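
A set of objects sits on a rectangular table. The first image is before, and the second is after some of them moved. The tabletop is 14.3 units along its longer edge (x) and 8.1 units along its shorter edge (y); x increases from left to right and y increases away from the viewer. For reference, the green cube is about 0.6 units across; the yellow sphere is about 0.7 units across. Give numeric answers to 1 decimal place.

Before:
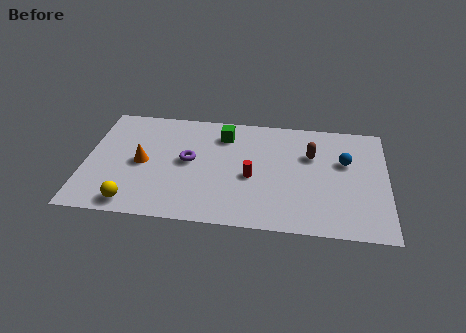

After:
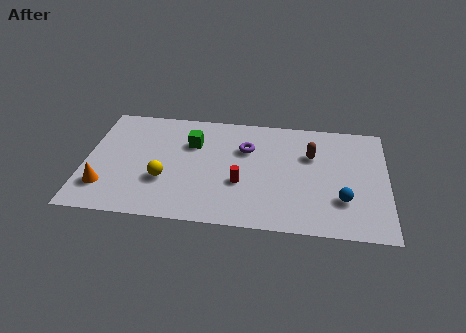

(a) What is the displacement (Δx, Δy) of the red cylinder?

(-0.5, -0.5)

The red cylinder started near (7.9, 3.5) and ended near (7.4, 3.0).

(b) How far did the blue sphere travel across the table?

2.7

The blue sphere was near (12.3, 5.1) before and (12.2, 2.4) after, so it travelled √(0.1² + 2.7²) ≈ 2.7 units.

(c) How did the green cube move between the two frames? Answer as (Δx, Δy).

(-1.5, -0.8)

The green cube started near (6.5, 6.4) and ended near (5.0, 5.6).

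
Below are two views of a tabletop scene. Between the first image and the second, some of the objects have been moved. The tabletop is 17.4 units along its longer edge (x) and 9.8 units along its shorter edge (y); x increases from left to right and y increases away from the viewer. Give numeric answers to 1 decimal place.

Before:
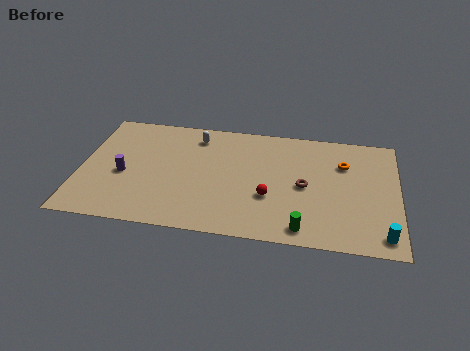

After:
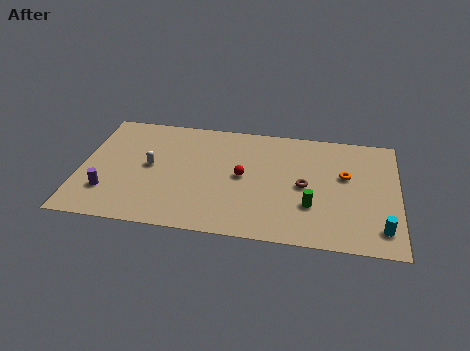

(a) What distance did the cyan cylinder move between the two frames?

0.5

From (16.6, 1.3) to (16.5, 1.8), the cyan cylinder covered √(0.1² + 0.5²) ≈ 0.5 units.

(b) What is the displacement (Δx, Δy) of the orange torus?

(0.1, -1.0)

From the two frames, the orange torus sits at roughly (14.4, 6.9) before and (14.5, 5.9) after.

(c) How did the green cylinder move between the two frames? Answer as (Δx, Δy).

(0.4, 1.9)

From the two frames, the green cylinder sits at roughly (12.3, 1.2) before and (12.7, 3.1) after.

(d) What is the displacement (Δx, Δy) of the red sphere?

(-1.5, 1.5)

The red sphere started near (10.4, 3.5) and ended near (8.9, 5.0).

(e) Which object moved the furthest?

the white capsule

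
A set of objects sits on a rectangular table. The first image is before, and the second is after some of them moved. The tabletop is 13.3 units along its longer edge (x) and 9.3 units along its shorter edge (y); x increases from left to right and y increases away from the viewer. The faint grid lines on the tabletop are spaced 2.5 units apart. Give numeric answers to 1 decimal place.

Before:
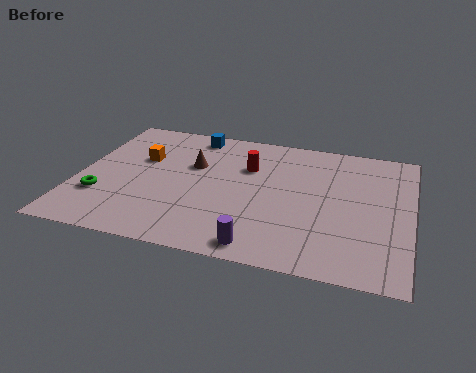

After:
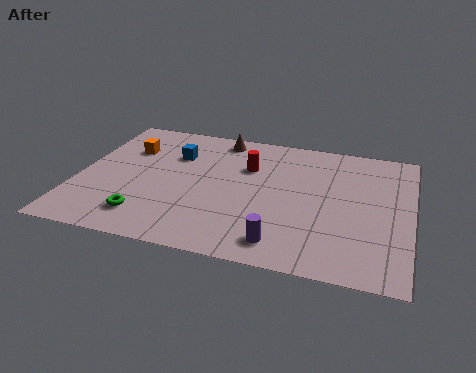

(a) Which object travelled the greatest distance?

the brown cone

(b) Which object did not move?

the red cylinder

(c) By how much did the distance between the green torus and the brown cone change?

+2.2

Before: roughly 4.6 units apart; after: 6.8. That's 2.2 units further apart.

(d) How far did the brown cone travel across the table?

2.5

From (4.5, 5.9) to (5.4, 8.2), the brown cone covered √(0.9² + 2.3²) ≈ 2.5 units.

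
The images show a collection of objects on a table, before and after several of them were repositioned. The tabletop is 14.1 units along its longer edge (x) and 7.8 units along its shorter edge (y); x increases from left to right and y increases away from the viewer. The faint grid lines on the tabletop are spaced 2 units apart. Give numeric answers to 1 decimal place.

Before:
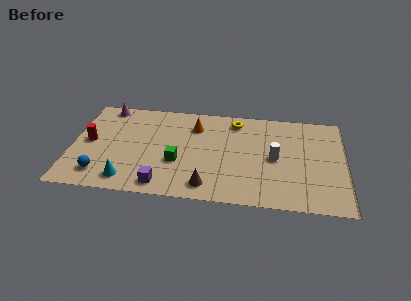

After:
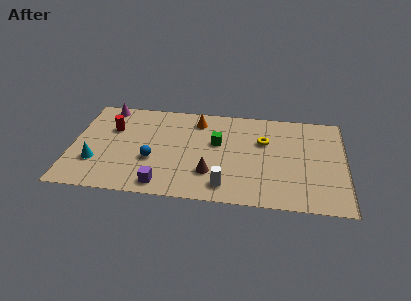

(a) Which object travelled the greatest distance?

the white cylinder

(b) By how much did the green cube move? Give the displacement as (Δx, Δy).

(2.0, 1.8)

The green cube started near (5.5, 2.9) and ended near (7.5, 4.7).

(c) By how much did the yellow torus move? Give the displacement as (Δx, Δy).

(1.5, -1.5)

The yellow torus was at about (8.4, 6.6) and moved to about (9.9, 5.1).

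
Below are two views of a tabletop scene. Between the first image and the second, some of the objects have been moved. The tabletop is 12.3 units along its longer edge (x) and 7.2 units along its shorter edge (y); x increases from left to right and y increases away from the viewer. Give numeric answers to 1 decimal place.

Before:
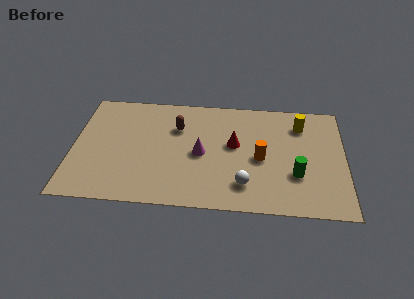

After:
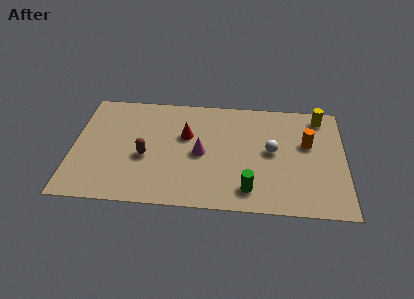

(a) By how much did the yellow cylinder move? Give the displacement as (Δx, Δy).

(0.9, 0.6)

From the two frames, the yellow cylinder sits at roughly (10.3, 5.6) before and (11.2, 6.2) after.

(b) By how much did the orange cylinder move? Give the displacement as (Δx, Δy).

(2.1, 1.1)

The orange cylinder started near (8.5, 3.3) and ended near (10.6, 4.4).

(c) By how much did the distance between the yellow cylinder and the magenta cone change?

+1.1

They were about 5.0 units apart before and 6.1 after — 1.1 units further apart.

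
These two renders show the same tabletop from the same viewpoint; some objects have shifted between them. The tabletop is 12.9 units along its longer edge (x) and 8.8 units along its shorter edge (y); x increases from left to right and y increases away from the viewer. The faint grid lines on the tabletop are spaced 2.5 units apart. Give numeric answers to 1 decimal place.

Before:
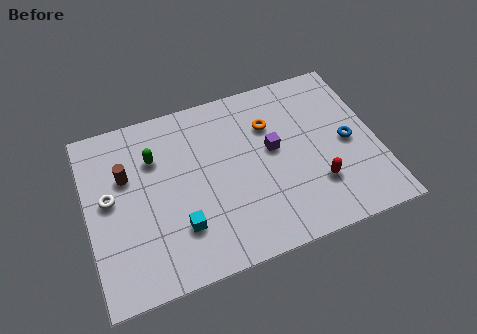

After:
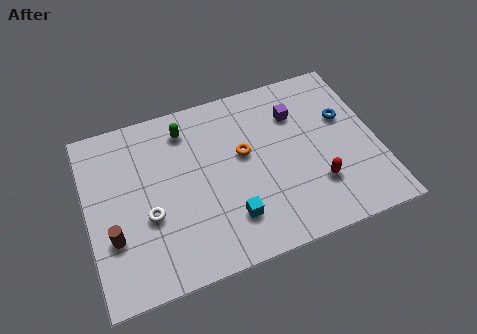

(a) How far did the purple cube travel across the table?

1.9

From (8.3, 4.9) to (9.5, 6.4), the purple cube covered √(1.2² + 1.5²) ≈ 1.9 units.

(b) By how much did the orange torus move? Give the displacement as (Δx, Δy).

(-1.3, -1.1)

The orange torus started near (8.3, 6.2) and ended near (7.0, 5.1).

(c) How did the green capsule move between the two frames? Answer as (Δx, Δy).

(1.5, 1.0)

From the two frames, the green capsule sits at roughly (3.1, 6.2) before and (4.6, 7.2) after.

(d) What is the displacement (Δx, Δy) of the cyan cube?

(2.2, -0.3)

The cyan cube was at about (3.9, 2.4) and moved to about (6.1, 2.1).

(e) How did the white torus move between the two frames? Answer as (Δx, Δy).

(1.6, -1.4)

From the two frames, the white torus sits at roughly (1.0, 4.8) before and (2.6, 3.4) after.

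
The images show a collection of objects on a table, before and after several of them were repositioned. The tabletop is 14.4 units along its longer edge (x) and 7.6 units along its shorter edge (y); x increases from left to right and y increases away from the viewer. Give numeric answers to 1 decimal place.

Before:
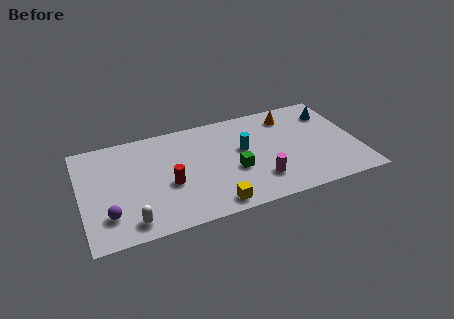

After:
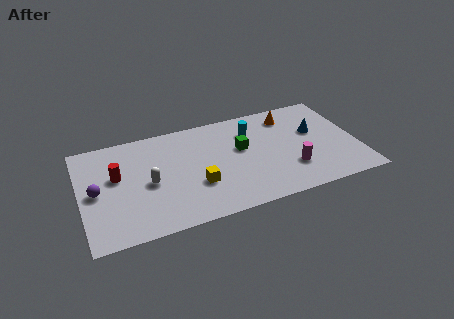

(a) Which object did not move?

the orange cone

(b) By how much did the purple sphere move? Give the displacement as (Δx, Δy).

(-0.5, 1.8)

From the two frames, the purple sphere sits at roughly (1.3, 1.9) before and (0.8, 3.7) after.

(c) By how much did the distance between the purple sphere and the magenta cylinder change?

+2.3

Before: roughly 7.8 units apart; after: 10.1. That's 2.3 units further apart.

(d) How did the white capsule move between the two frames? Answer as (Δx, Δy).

(1.1, 2.4)

The white capsule was at about (2.4, 1.1) and moved to about (3.5, 3.5).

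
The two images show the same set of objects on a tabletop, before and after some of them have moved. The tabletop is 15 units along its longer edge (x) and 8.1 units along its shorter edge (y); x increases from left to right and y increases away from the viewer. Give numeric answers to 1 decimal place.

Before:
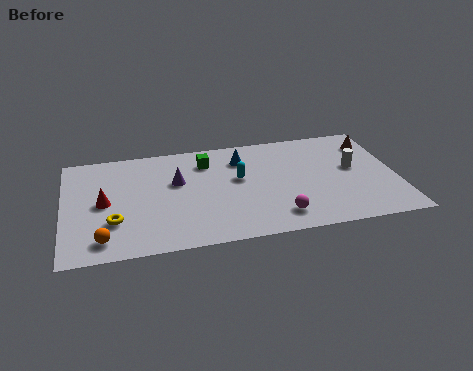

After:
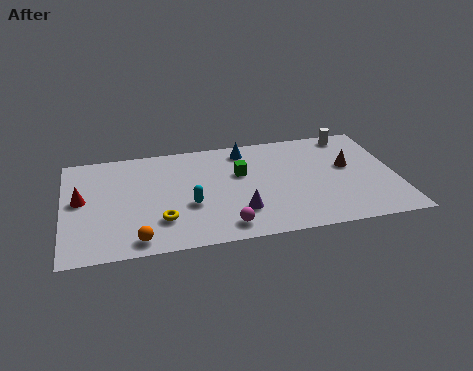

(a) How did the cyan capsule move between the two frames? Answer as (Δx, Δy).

(-2.3, -1.6)

From the two frames, the cyan capsule sits at roughly (7.9, 4.7) before and (5.6, 3.1) after.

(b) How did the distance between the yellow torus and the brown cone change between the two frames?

-3.5

The distance was about 12.5 in the first image and 9.0 in the second, so they moved 3.5 units closer together.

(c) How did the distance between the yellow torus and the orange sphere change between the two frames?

+0.3

Before: roughly 1.3 units apart; after: 1.6. That's 0.3 units further apart.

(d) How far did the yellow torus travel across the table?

2.1

From (2.2, 2.5) to (4.3, 2.2), the yellow torus covered √(2.1² + 0.3²) ≈ 2.1 units.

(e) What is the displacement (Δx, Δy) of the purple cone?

(2.7, -2.8)

The purple cone was at about (5.1, 5.0) and moved to about (7.8, 2.2).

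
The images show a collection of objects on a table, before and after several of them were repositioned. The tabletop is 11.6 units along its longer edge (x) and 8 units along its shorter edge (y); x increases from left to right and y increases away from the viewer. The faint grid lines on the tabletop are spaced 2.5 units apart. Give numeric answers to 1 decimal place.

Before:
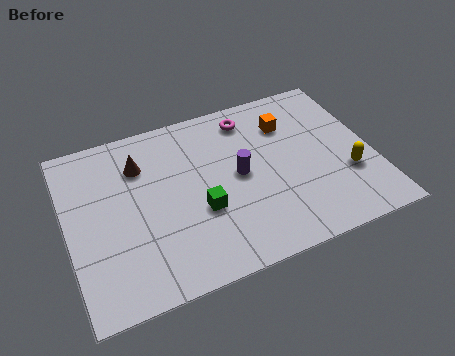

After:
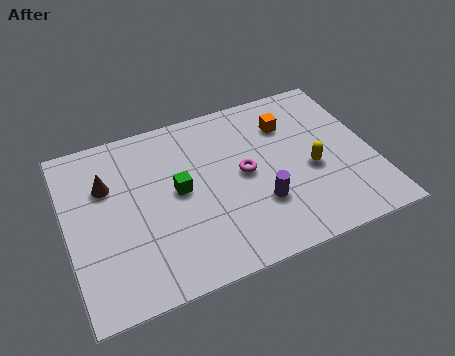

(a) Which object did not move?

the orange cube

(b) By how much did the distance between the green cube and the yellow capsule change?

-0.5

Before: roughly 5.6 units apart; after: 5.1. That's 0.5 units closer together.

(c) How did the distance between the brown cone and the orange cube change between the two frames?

+1.3

They were about 5.7 units apart before and 7.0 after — 1.3 units further apart.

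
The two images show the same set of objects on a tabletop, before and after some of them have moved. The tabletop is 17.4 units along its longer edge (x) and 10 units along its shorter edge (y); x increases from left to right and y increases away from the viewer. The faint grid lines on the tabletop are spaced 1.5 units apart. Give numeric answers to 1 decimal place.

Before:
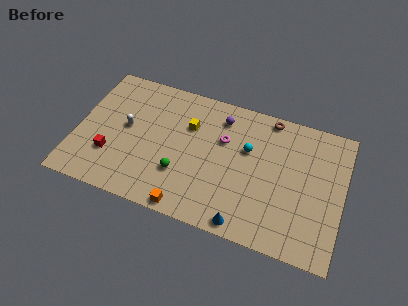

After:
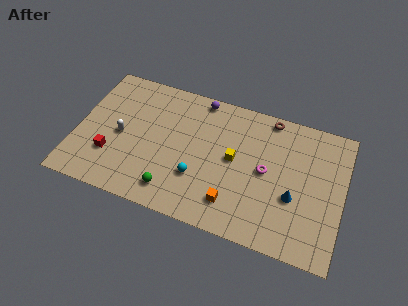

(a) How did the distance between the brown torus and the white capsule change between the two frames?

+0.6

The distance was about 9.8 in the first image and 10.4 in the second, so they moved 0.6 units further apart.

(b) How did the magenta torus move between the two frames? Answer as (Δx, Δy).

(2.9, -1.4)

From the two frames, the magenta torus sits at roughly (9.5, 6.5) before and (12.4, 5.1) after.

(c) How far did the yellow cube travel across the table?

3.4

From (7.2, 6.8) to (10.3, 5.3), the yellow cube covered √(3.1² + 1.5²) ≈ 3.4 units.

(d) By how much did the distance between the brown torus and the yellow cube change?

-1.3

They were about 5.6 units apart before and 4.3 after — 1.3 units closer together.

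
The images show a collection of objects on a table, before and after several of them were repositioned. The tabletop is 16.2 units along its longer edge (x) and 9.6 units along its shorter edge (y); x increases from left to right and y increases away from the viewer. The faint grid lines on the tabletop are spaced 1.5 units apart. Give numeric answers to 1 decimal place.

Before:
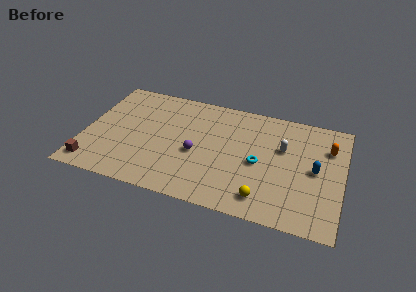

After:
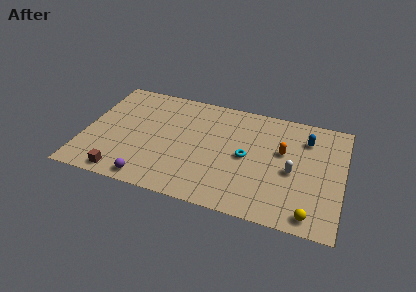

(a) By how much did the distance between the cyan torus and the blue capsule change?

+0.9

Before: roughly 3.5 units apart; after: 4.4. That's 0.9 units further apart.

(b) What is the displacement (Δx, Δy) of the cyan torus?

(-0.8, 0.3)

The cyan torus was at about (11.0, 4.4) and moved to about (10.2, 4.7).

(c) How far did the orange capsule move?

3.0

The orange capsule was near (15.2, 6.9) before and (12.4, 5.8) after, so it travelled √(2.8² + 1.1²) ≈ 3.0 units.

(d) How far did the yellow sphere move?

2.9

The yellow sphere was near (11.5, 1.6) before and (14.4, 1.1) after, so it travelled √(2.9² + 0.5²) ≈ 2.9 units.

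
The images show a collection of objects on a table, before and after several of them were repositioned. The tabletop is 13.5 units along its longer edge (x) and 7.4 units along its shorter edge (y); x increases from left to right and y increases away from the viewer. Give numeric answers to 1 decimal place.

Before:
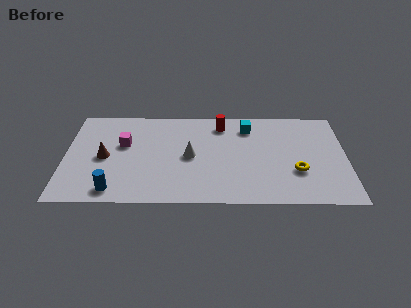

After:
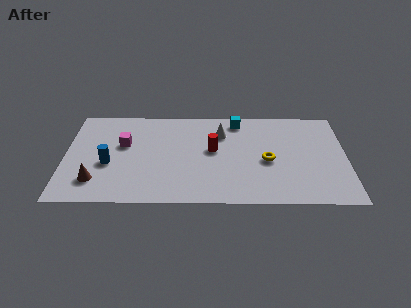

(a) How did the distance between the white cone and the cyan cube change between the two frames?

-2.3

Before: roughly 3.6 units apart; after: 1.3. That's 2.3 units closer together.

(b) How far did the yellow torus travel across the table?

1.6

The yellow torus was near (11.1, 2.5) before and (9.7, 3.3) after, so it travelled √(1.4² + 0.8²) ≈ 1.6 units.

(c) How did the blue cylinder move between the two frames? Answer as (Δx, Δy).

(-0.3, 2.0)

The blue cylinder started near (2.4, 1.0) and ended near (2.1, 3.0).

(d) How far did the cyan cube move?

0.7

The cyan cube was near (8.8, 5.9) before and (8.3, 6.4) after, so it travelled √(0.5² + 0.5²) ≈ 0.7 units.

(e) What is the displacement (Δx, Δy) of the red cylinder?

(-0.4, -2.0)

The red cylinder started near (7.5, 6.1) and ended near (7.1, 4.1).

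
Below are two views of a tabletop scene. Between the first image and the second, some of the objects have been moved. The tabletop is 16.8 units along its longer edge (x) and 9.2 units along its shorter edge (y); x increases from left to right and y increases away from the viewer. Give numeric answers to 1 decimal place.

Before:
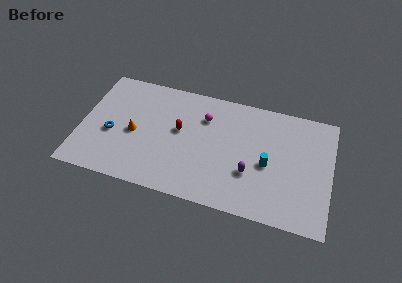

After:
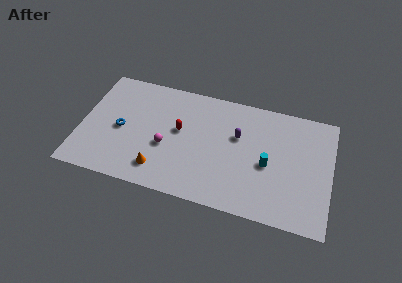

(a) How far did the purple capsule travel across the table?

2.9

The purple capsule was near (11.5, 3.1) before and (10.5, 5.8) after, so it travelled √(1.0² + 2.7²) ≈ 2.9 units.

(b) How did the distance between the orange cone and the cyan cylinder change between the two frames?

-1.5

They were about 9.0 units apart before and 7.5 after — 1.5 units closer together.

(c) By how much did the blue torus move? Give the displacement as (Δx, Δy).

(0.6, 0.5)

From the two frames, the blue torus sits at roughly (2.1, 3.8) before and (2.7, 4.3) after.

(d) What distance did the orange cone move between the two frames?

3.1

The orange cone moved from about (3.6, 4.2) to (5.5, 1.8), a distance of √(1.9² + 2.4²) ≈ 3.1.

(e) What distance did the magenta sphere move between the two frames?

3.8

From (8.2, 6.7) to (5.8, 3.7), the magenta sphere covered √(2.4² + 3.0²) ≈ 3.8 units.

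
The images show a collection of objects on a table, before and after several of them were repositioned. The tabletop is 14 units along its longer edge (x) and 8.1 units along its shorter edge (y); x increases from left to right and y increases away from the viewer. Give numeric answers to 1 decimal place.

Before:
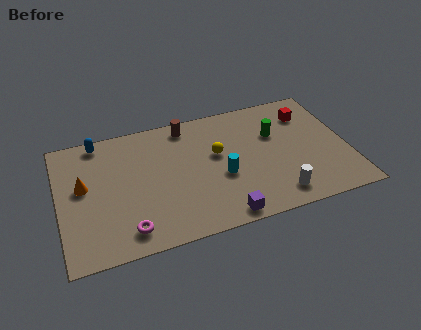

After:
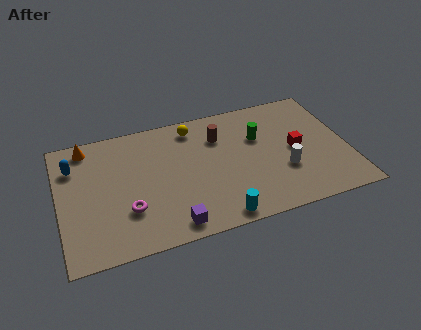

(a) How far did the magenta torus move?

1.2

The magenta torus was near (3.1, 1.3) before and (3.2, 2.5) after, so it travelled √(0.1² + 1.2²) ≈ 1.2 units.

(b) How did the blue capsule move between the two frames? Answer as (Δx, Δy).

(-1.3, -1.3)

The blue capsule started near (2.1, 7.3) and ended near (0.8, 6.0).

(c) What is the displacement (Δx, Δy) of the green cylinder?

(-0.8, 0.0)

The green cylinder was at about (10.6, 5.3) and moved to about (9.8, 5.3).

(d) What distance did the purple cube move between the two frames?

2.4

From (7.6, 0.8) to (5.2, 1.0), the purple cube covered √(2.4² + 0.2²) ≈ 2.4 units.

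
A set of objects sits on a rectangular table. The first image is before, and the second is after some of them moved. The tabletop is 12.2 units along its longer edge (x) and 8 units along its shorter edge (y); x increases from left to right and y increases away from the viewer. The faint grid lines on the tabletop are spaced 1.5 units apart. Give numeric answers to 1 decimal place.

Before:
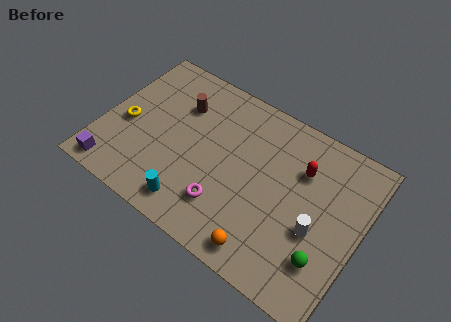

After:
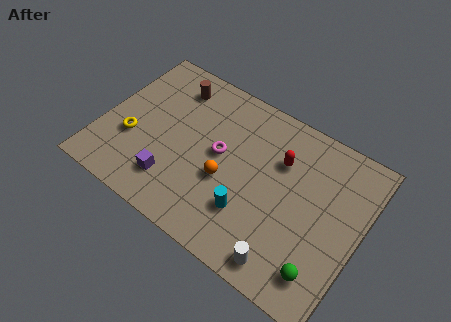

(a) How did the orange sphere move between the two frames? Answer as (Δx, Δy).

(-2.3, 2.2)

The orange sphere was at about (8.3, 1.0) and moved to about (6.0, 3.2).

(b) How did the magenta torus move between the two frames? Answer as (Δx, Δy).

(-0.7, 2.3)

From the two frames, the magenta torus sits at roughly (6.2, 2.0) before and (5.5, 4.3) after.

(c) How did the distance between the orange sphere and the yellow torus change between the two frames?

-3.1

Before: roughly 7.6 units apart; after: 4.5. That's 3.1 units closer together.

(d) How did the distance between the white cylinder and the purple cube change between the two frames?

-3.9

The distance was about 9.6 in the first image and 5.7 in the second, so they moved 3.9 units closer together.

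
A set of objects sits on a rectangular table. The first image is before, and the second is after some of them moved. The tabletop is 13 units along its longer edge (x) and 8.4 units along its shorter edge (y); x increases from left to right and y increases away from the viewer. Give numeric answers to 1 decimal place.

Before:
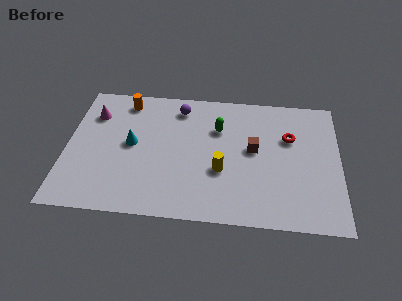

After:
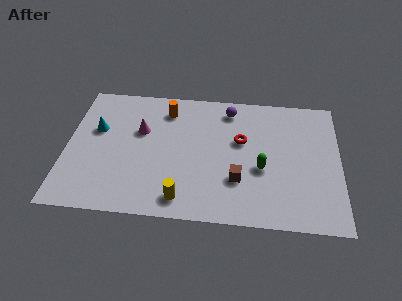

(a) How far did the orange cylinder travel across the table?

2.0

The orange cylinder was near (2.7, 7.2) before and (4.7, 6.8) after, so it travelled √(2.0² + 0.4²) ≈ 2.0 units.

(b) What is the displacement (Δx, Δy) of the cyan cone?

(-1.7, 0.8)

The cyan cone was at about (3.1, 4.4) and moved to about (1.4, 5.2).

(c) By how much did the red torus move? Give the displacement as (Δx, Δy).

(-2.3, -0.4)

From the two frames, the red torus sits at roughly (10.6, 5.5) before and (8.3, 5.1) after.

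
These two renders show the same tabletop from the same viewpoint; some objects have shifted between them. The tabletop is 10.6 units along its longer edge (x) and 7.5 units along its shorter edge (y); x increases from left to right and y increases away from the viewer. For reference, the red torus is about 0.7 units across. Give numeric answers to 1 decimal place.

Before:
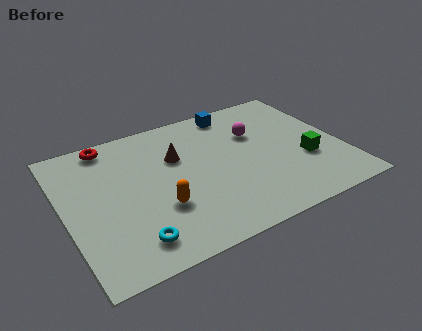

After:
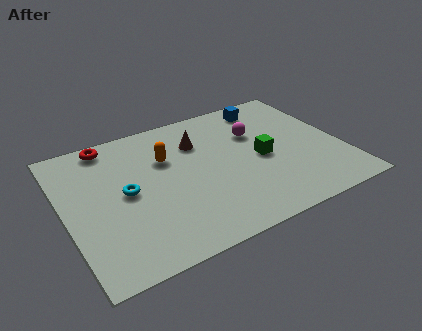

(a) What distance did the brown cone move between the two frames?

1.0

From (4.4, 4.9) to (5.3, 5.4), the brown cone covered √(0.9² + 0.5²) ≈ 1.0 units.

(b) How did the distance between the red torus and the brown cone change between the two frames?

+0.5

Before: roughly 3.0 units apart; after: 3.5. That's 0.5 units further apart.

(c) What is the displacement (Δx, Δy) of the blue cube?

(1.3, -0.2)

From the two frames, the blue cube sits at roughly (6.9, 6.6) before and (8.2, 6.4) after.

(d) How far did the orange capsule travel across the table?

2.6

From (3.4, 2.5) to (4.0, 5.0), the orange capsule covered √(0.6² + 2.5²) ≈ 2.6 units.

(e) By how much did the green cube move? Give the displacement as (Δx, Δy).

(-1.6, 0.8)

From the two frames, the green cube sits at roughly (9.1, 2.7) before and (7.5, 3.5) after.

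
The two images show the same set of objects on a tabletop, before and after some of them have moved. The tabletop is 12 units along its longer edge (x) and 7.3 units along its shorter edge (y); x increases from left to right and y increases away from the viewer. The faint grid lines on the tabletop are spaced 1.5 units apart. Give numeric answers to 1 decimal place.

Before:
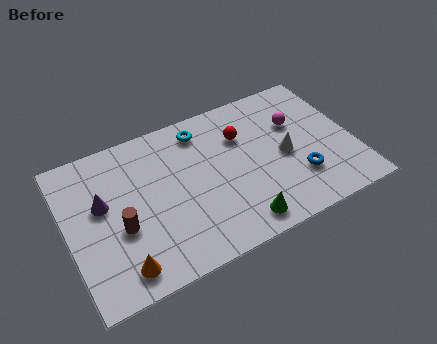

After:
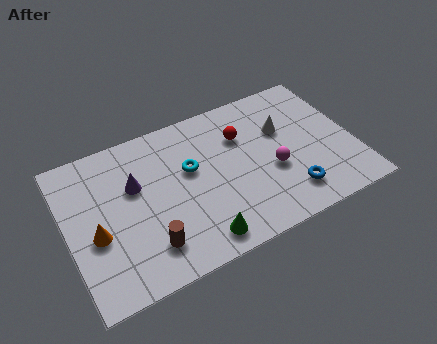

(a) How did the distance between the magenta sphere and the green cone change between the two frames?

-0.9

The distance was about 4.8 in the first image and 3.9 in the second, so they moved 0.9 units closer together.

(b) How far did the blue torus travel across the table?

0.8

From (9.5, 2.1) to (9.0, 1.5), the blue torus covered √(0.5² + 0.6²) ≈ 0.8 units.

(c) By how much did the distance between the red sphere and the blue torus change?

+0.3

They were about 3.6 units apart before and 3.9 after — 0.3 units further apart.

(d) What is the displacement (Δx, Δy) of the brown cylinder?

(1.0, -1.3)

The brown cylinder was at about (2.1, 2.9) and moved to about (3.1, 1.6).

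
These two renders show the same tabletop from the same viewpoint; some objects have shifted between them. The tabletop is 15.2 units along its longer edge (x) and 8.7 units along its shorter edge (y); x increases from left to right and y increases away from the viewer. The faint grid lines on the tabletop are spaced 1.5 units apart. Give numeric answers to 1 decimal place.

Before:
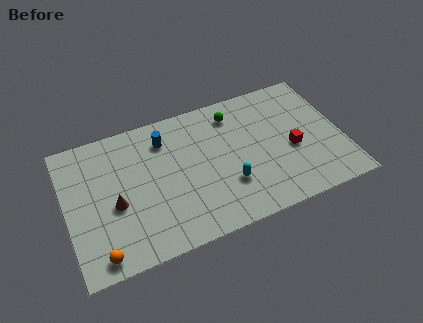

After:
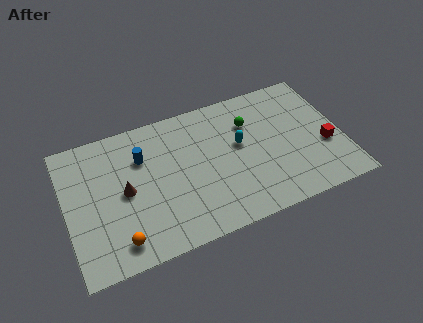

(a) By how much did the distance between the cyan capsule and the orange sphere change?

+0.5

Before: roughly 7.4 units apart; after: 7.9. That's 0.5 units further apart.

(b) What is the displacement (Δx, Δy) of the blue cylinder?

(-1.3, -0.7)

The blue cylinder was at about (5.6, 6.8) and moved to about (4.3, 6.1).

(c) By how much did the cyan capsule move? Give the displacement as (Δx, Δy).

(0.9, 2.3)

The cyan capsule was at about (8.7, 2.7) and moved to about (9.6, 5.0).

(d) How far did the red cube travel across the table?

1.8

The red cube was near (12.4, 3.7) before and (14.2, 3.3) after, so it travelled √(1.8² + 0.4²) ≈ 1.8 units.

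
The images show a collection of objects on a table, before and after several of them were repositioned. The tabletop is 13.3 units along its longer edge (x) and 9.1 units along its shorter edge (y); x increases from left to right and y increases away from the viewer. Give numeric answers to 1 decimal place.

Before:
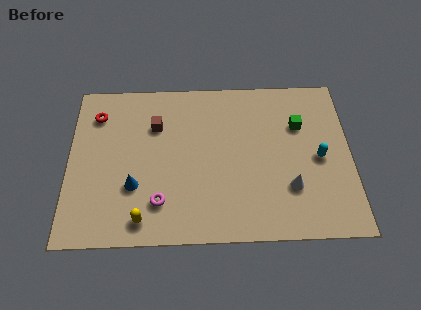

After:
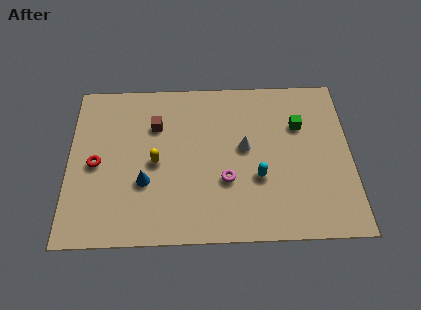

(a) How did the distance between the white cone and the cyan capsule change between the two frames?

-0.3

Before: roughly 2.1 units apart; after: 1.8. That's 0.3 units closer together.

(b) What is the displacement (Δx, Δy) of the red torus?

(0.0, -2.8)

The red torus was at about (1.3, 7.1) and moved to about (1.3, 4.3).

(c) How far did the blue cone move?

0.5

The blue cone was near (3.1, 3.0) before and (3.6, 3.2) after, so it travelled √(0.5² + 0.2²) ≈ 0.5 units.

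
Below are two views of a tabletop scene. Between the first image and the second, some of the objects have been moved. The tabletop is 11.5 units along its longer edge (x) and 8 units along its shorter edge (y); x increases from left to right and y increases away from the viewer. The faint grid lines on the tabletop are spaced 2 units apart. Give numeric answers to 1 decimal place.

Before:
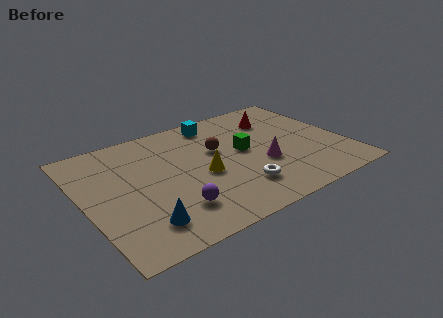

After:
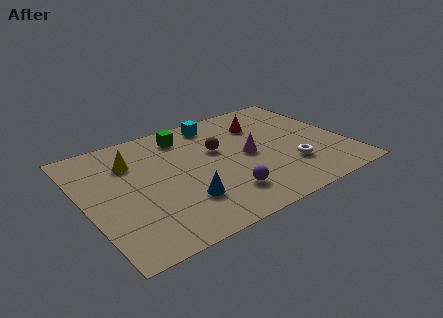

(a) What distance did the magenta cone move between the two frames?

1.0

From (7.7, 3.0) to (7.2, 3.9), the magenta cone covered √(0.5² + 0.9²) ≈ 1.0 units.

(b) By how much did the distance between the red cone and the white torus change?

-1.2

Before: roughly 4.8 units apart; after: 3.6. That's 1.2 units closer together.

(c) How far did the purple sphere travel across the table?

2.2

The purple sphere moved from about (3.5, 1.9) to (5.7, 1.8), a distance of √(2.2² + 0.1²) ≈ 2.2.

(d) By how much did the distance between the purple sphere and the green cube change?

+0.6

They were about 4.3 units apart before and 4.9 after — 0.6 units further apart.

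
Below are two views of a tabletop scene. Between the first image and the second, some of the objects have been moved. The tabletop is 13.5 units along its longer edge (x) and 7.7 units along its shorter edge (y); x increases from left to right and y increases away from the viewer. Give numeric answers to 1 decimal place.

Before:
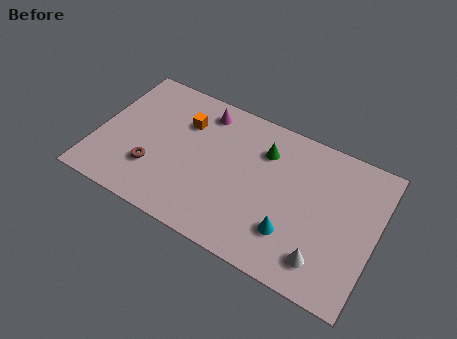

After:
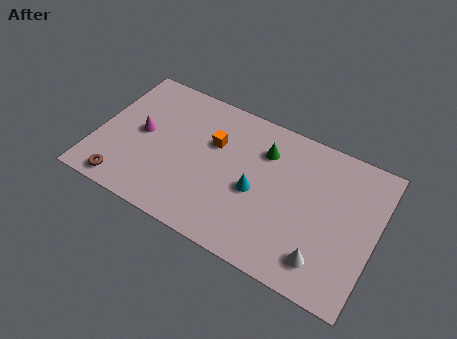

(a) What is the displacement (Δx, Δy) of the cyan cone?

(-1.9, 1.3)

The cyan cone started near (9.7, 2.1) and ended near (7.8, 3.4).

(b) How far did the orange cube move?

1.6

The orange cube moved from about (4.0, 5.5) to (5.5, 5.0), a distance of √(1.5² + 0.5²) ≈ 1.6.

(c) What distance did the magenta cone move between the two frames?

3.7

The magenta cone moved from about (4.8, 6.5) to (2.1, 4.0), a distance of √(2.7² + 2.5²) ≈ 3.7.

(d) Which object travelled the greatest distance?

the magenta cone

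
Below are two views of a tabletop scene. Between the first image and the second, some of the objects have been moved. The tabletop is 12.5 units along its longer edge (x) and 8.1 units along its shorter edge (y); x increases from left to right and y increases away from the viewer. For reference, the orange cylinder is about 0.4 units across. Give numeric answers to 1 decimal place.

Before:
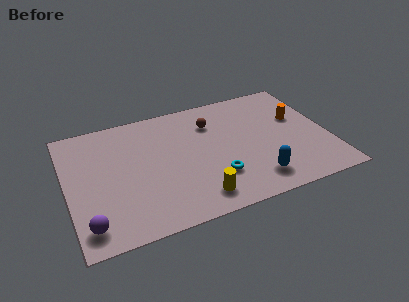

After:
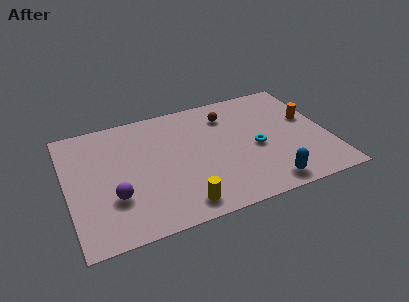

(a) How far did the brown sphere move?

0.9

From (7.1, 6.0) to (7.9, 6.3), the brown sphere covered √(0.8² + 0.3²) ≈ 0.9 units.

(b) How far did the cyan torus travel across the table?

2.5

The cyan torus moved from about (6.9, 2.3) to (9.0, 3.6), a distance of √(2.1² + 1.3²) ≈ 2.5.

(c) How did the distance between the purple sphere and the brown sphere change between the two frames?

-1.0

Before: roughly 7.9 units apart; after: 6.9. That's 1.0 units closer together.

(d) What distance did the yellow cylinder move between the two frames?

0.8

The yellow cylinder was near (5.9, 1.3) before and (5.1, 1.1) after, so it travelled √(0.8² + 0.2²) ≈ 0.8 units.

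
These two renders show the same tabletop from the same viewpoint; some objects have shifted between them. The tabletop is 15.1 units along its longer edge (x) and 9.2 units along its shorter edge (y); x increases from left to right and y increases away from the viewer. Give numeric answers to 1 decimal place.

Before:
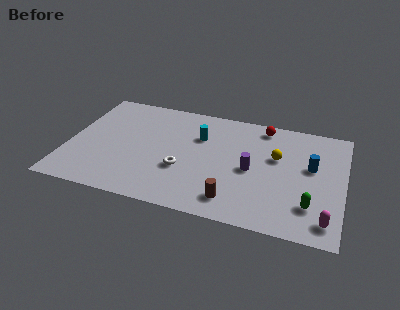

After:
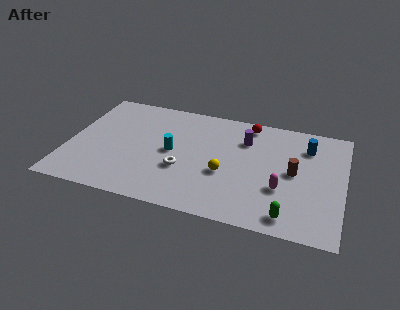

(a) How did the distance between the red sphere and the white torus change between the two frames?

-0.5

They were about 6.3 units apart before and 5.8 after — 0.5 units closer together.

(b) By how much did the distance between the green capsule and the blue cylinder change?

+2.7

They were about 3.1 units apart before and 5.8 after — 2.7 units further apart.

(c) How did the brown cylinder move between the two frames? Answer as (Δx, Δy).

(3.1, 3.1)

The brown cylinder started near (9.3, 1.6) and ended near (12.4, 4.7).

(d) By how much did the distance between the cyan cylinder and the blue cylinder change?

+1.4

They were about 6.3 units apart before and 7.7 after — 1.4 units further apart.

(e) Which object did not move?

the white torus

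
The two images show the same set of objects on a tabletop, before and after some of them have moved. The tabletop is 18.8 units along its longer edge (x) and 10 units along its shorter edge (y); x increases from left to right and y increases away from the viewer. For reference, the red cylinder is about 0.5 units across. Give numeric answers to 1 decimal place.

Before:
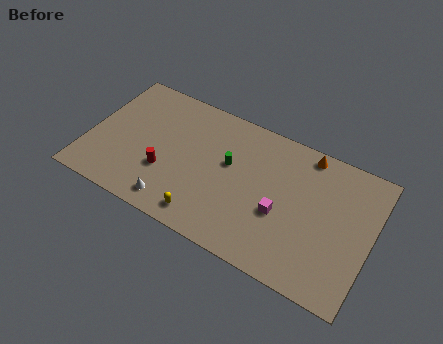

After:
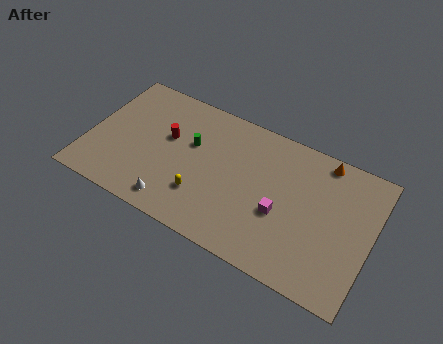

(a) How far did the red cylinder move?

2.6

The red cylinder moved from about (5.3, 3.4) to (5.1, 6.0), a distance of √(0.2² + 2.6²) ≈ 2.6.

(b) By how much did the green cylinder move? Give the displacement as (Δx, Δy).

(-2.6, 0.3)

From the two frames, the green cylinder sits at roughly (9.3, 5.9) before and (6.7, 6.2) after.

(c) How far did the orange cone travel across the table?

1.1

The orange cone was near (14.1, 9.0) before and (15.2, 9.0) after, so it travelled √(1.1² + 0.0²) ≈ 1.1 units.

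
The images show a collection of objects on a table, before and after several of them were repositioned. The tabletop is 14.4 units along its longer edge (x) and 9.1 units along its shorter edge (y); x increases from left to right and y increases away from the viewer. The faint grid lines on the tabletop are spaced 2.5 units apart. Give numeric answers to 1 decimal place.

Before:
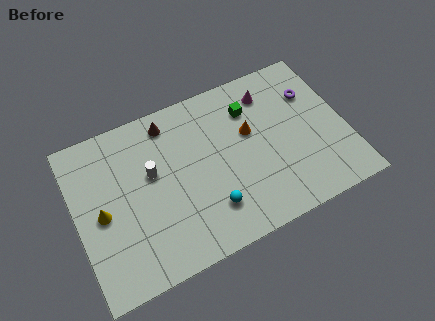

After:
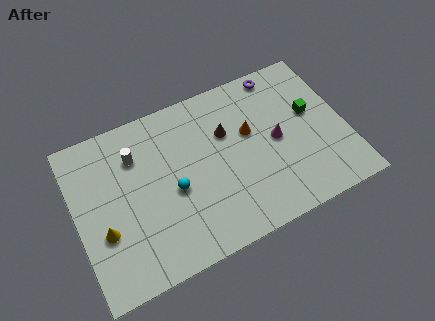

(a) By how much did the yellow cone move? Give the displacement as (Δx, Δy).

(0.0, -1.0)

The yellow cone was at about (1.3, 4.3) and moved to about (1.3, 3.3).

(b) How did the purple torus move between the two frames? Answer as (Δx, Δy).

(-1.5, 1.8)

The purple torus started near (12.9, 6.4) and ended near (11.4, 8.2).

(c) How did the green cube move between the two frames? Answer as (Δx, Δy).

(3.1, -1.5)

The green cube started near (9.6, 6.8) and ended near (12.7, 5.3).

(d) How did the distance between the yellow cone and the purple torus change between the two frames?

-0.6

They were about 11.8 units apart before and 11.2 after — 0.6 units closer together.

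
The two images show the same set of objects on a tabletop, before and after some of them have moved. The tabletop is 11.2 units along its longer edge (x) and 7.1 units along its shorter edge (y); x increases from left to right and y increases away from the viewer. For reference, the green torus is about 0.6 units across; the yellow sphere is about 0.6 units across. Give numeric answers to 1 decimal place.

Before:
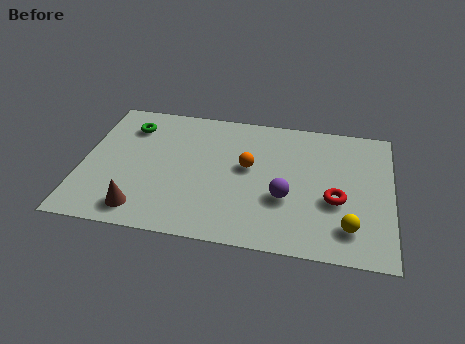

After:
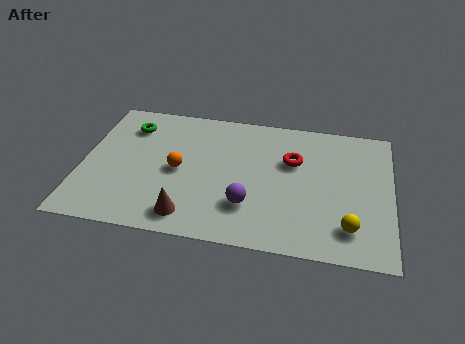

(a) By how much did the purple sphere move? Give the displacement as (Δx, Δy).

(-1.3, -0.6)

From the two frames, the purple sphere sits at roughly (7.4, 2.6) before and (6.1, 2.0) after.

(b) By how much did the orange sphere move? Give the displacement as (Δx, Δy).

(-2.5, -0.6)

From the two frames, the orange sphere sits at roughly (6.0, 4.0) before and (3.5, 3.4) after.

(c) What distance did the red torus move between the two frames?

2.4

The red torus was near (9.2, 2.8) before and (7.6, 4.6) after, so it travelled √(1.6² + 1.8²) ≈ 2.4 units.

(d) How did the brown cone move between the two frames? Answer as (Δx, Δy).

(1.7, 0.0)

From the two frames, the brown cone sits at roughly (2.3, 1.1) before and (4.0, 1.1) after.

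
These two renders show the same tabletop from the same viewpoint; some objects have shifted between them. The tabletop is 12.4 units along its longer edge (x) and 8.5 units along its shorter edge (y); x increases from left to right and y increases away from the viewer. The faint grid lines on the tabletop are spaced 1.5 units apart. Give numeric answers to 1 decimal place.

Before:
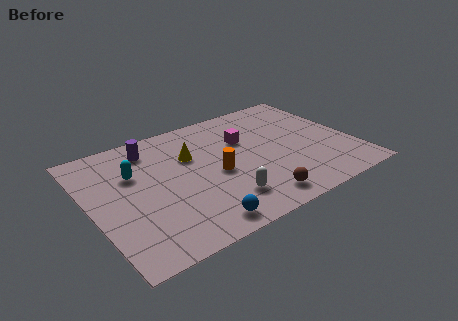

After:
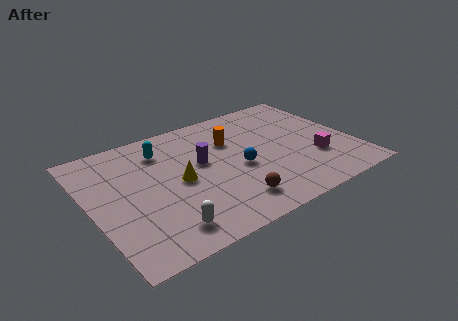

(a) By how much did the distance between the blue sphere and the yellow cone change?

-1.8

The distance was about 4.6 in the first image and 2.8 in the second, so they moved 1.8 units closer together.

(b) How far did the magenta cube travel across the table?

4.1

The magenta cube was near (7.5, 5.6) before and (10.4, 2.7) after, so it travelled √(2.9² + 2.9²) ≈ 4.1 units.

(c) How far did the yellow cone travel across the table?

1.7

From (4.9, 5.6) to (4.1, 4.1), the yellow cone covered √(0.8² + 1.5²) ≈ 1.7 units.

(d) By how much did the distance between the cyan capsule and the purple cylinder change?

+0.6

The distance was about 1.7 in the first image and 2.3 in the second, so they moved 0.6 units further apart.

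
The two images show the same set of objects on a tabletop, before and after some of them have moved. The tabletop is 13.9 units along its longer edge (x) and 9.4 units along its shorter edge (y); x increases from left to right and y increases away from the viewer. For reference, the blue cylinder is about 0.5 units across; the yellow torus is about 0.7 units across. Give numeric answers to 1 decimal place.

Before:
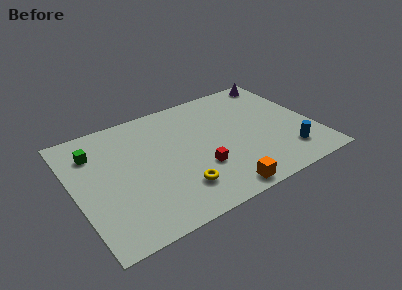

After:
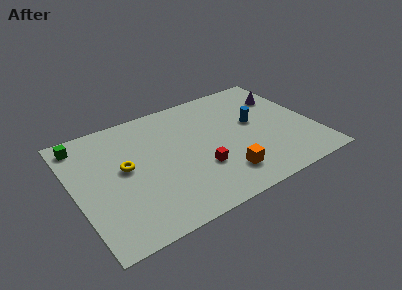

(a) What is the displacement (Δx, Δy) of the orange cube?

(0.4, 1.1)

The orange cube started near (7.8, 0.9) and ended near (8.2, 2.0).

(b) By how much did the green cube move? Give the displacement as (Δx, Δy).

(-0.6, 1.0)

The green cube started near (1.4, 7.1) and ended near (0.8, 8.1).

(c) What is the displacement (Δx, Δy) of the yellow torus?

(-2.7, 2.9)

The yellow torus started near (5.6, 2.2) and ended near (2.9, 5.1).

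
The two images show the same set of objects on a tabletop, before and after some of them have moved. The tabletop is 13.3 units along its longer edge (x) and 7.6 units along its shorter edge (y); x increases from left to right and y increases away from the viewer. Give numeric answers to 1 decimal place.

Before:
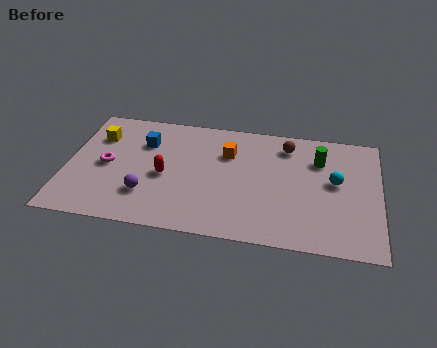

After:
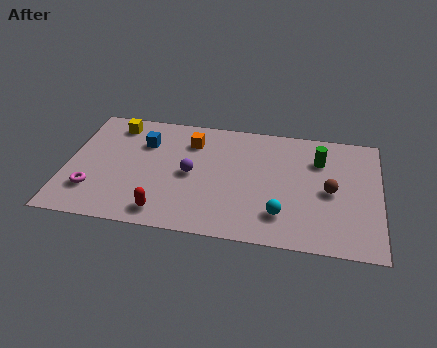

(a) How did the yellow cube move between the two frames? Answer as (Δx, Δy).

(0.7, 0.9)

The yellow cube started near (1.2, 5.5) and ended near (1.9, 6.4).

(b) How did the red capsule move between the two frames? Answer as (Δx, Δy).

(0.1, -2.3)

The red capsule started near (4.2, 3.4) and ended near (4.3, 1.1).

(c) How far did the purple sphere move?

2.4

The purple sphere moved from about (3.5, 2.1) to (5.3, 3.7), a distance of √(1.8² + 1.6²) ≈ 2.4.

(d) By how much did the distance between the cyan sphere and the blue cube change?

-1.3

They were about 8.3 units apart before and 7.0 after — 1.3 units closer together.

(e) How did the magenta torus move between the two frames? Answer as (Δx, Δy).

(-0.5, -1.7)

The magenta torus started near (1.7, 3.7) and ended near (1.2, 2.0).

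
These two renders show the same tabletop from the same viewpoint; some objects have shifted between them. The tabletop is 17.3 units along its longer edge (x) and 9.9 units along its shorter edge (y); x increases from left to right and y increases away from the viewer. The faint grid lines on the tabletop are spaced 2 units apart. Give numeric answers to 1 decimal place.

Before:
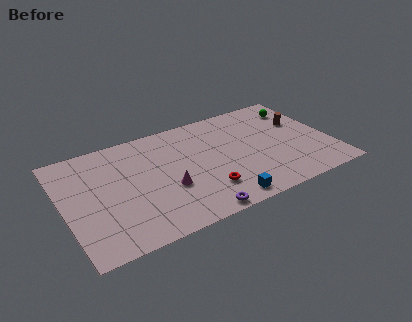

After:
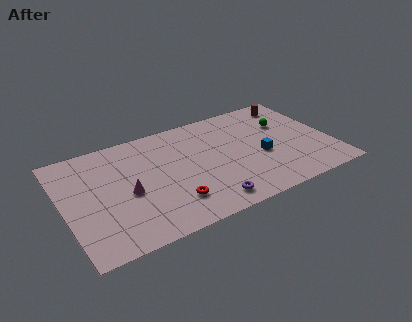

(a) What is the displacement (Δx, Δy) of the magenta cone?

(-2.5, 0.7)

The magenta cone started near (6.5, 3.7) and ended near (4.0, 4.4).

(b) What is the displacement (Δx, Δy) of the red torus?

(-2.2, -0.1)

The red torus was at about (8.8, 2.5) and moved to about (6.6, 2.4).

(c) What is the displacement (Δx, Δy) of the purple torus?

(0.9, 0.6)

From the two frames, the purple torus sits at roughly (7.9, 0.8) before and (8.8, 1.4) after.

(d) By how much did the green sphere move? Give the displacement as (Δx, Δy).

(-1.1, -1.2)

The green sphere was at about (15.8, 7.8) and moved to about (14.7, 6.6).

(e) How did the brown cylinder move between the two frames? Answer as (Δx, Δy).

(-0.2, 2.1)

The brown cylinder was at about (15.7, 6.3) and moved to about (15.5, 8.4).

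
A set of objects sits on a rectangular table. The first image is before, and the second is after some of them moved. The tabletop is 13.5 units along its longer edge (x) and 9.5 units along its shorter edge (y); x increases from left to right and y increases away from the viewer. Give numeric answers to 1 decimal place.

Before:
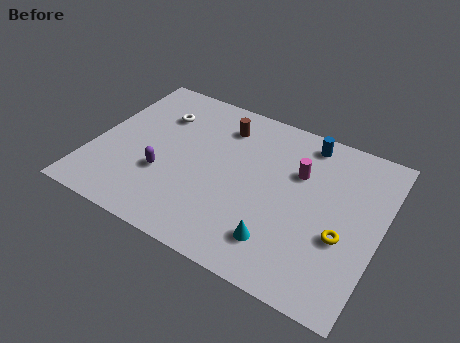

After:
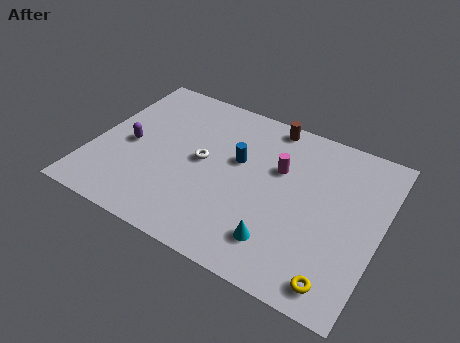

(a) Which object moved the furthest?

the blue cylinder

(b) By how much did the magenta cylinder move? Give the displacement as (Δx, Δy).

(-0.9, -0.2)

From the two frames, the magenta cylinder sits at roughly (9.5, 6.3) before and (8.6, 6.1) after.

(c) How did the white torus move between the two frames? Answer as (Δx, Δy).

(2.4, -2.0)

From the two frames, the white torus sits at roughly (2.7, 6.9) before and (5.1, 4.9) after.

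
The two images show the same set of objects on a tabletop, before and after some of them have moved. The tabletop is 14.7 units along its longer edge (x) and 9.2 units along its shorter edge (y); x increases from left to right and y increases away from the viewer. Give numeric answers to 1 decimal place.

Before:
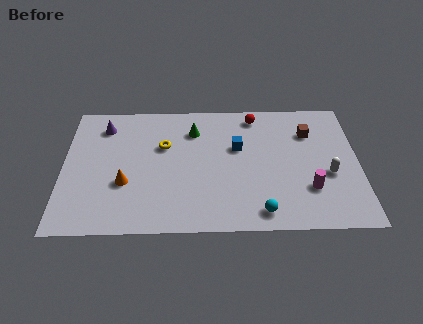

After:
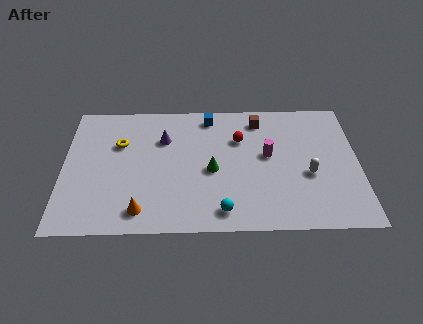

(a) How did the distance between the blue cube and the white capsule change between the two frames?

+1.6

They were about 4.9 units apart before and 6.5 after — 1.6 units further apart.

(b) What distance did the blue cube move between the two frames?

2.7

From (8.7, 5.7) to (7.3, 8.0), the blue cube covered √(1.4² + 2.3²) ≈ 2.7 units.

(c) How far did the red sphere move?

1.9

From (9.6, 8.0) to (8.8, 6.3), the red sphere covered √(0.8² + 1.7²) ≈ 1.9 units.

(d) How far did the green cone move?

3.0

The green cone moved from about (6.5, 7.0) to (7.4, 4.1), a distance of √(0.9² + 2.9²) ≈ 3.0.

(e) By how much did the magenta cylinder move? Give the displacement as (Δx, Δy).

(-2.0, 2.4)

From the two frames, the magenta cylinder sits at roughly (12.2, 2.7) before and (10.2, 5.1) after.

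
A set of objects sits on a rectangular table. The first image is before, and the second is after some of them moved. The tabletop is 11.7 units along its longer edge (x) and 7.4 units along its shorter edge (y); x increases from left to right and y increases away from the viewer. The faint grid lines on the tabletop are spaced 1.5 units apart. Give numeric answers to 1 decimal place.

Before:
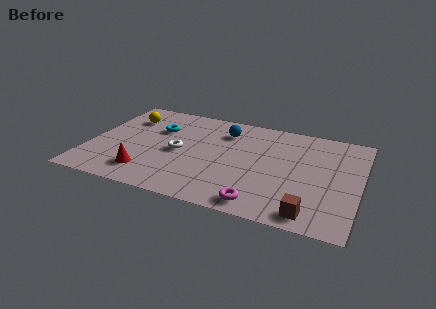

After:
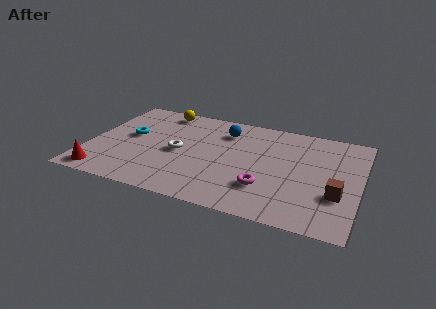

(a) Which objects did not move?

the blue sphere and the white torus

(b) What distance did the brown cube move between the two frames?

1.9

From (9.8, 0.9) to (10.8, 2.5), the brown cube covered √(1.0² + 1.6²) ≈ 1.9 units.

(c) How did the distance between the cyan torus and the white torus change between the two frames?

+0.4

Before: roughly 1.9 units apart; after: 2.3. That's 0.4 units further apart.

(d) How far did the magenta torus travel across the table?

1.2

The magenta torus moved from about (7.7, 0.9) to (7.8, 2.1), a distance of √(0.1² + 1.2²) ≈ 1.2.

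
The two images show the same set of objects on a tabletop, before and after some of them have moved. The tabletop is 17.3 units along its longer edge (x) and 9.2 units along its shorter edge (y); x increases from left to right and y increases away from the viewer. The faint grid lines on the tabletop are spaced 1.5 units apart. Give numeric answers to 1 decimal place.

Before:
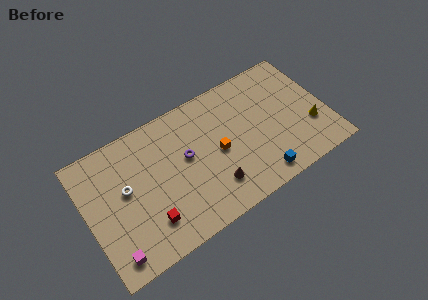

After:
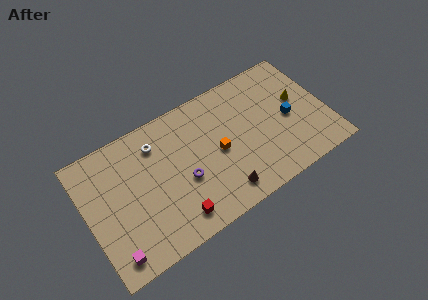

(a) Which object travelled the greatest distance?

the blue cube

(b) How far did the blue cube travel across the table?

4.1

The blue cube was near (11.9, 1.2) before and (14.6, 4.3) after, so it travelled √(2.7² + 3.1²) ≈ 4.1 units.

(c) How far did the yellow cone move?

2.4

The yellow cone moved from about (16.0, 3.0) to (15.5, 5.3), a distance of √(0.5² + 2.3²) ≈ 2.4.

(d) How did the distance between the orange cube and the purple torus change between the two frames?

+0.4

The distance was about 2.3 in the first image and 2.7 in the second, so they moved 0.4 units further apart.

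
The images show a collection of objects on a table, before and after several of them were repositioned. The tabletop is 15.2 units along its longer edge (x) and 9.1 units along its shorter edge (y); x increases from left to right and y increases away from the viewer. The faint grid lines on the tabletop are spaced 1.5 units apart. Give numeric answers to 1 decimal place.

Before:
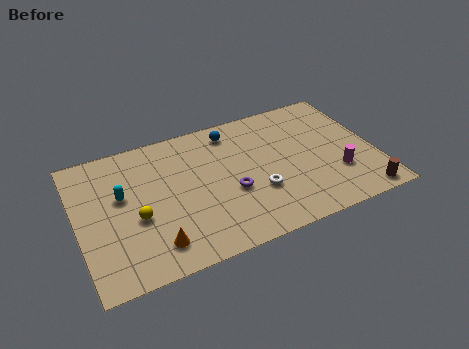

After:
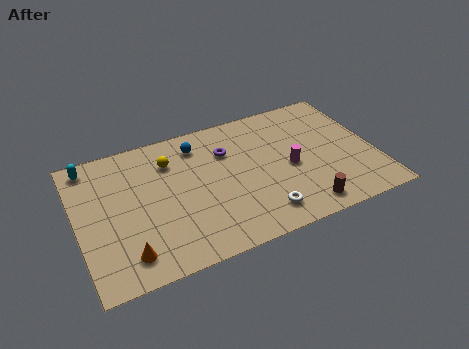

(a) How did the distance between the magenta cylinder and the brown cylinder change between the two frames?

+0.8

They were about 2.1 units apart before and 2.9 after — 0.8 units further apart.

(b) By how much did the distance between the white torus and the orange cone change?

+1.2

Before: roughly 5.6 units apart; after: 6.8. That's 1.2 units further apart.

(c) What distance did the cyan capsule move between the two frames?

3.0

From (2.3, 5.4) to (0.9, 8.0), the cyan capsule covered √(1.4² + 2.6²) ≈ 3.0 units.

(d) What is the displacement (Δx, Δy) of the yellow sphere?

(2.0, 3.1)

From the two frames, the yellow sphere sits at roughly (2.9, 3.7) before and (4.9, 6.8) after.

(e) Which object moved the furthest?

the yellow sphere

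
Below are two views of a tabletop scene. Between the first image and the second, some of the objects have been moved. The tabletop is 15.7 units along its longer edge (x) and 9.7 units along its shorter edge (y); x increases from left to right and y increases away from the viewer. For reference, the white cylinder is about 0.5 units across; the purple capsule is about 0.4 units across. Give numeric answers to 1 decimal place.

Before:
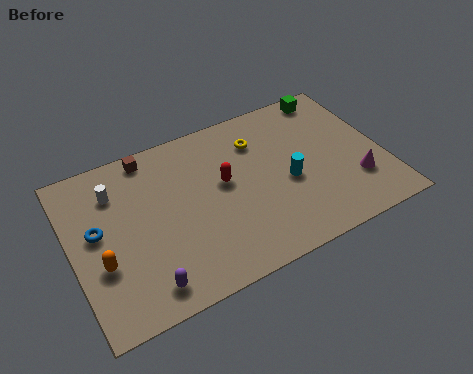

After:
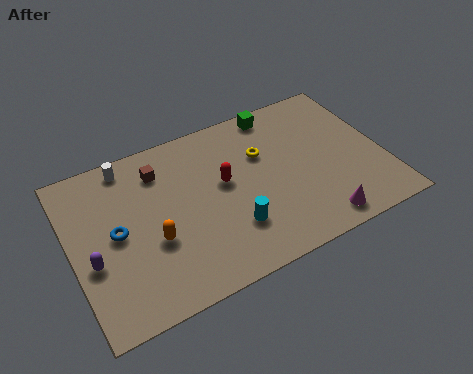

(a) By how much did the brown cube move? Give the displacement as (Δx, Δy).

(0.4, -1.1)

The brown cube started near (4.3, 8.7) and ended near (4.7, 7.6).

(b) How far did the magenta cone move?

2.7

The magenta cone was near (14.1, 2.8) before and (11.9, 1.2) after, so it travelled √(2.2² + 1.6²) ≈ 2.7 units.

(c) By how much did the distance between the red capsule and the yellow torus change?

-0.4

The distance was about 2.7 in the first image and 2.3 in the second, so they moved 0.4 units closer together.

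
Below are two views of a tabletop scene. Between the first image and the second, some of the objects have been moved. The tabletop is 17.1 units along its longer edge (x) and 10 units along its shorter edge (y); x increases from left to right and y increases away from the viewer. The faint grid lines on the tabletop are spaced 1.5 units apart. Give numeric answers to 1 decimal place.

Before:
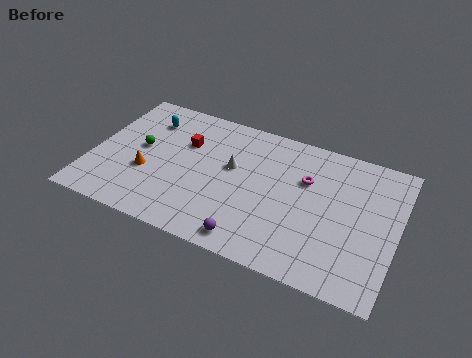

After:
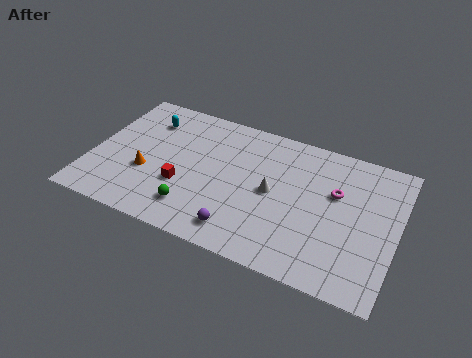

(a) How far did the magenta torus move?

1.7

The magenta torus moved from about (11.9, 6.6) to (13.6, 6.3), a distance of √(1.7² + 0.3²) ≈ 1.7.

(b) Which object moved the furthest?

the green sphere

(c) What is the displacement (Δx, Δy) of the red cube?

(0.3, -3.2)

The red cube was at about (5.0, 6.7) and moved to about (5.3, 3.5).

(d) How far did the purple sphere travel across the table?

0.7

From (9.4, 1.2) to (8.8, 1.6), the purple sphere covered √(0.6² + 0.4²) ≈ 0.7 units.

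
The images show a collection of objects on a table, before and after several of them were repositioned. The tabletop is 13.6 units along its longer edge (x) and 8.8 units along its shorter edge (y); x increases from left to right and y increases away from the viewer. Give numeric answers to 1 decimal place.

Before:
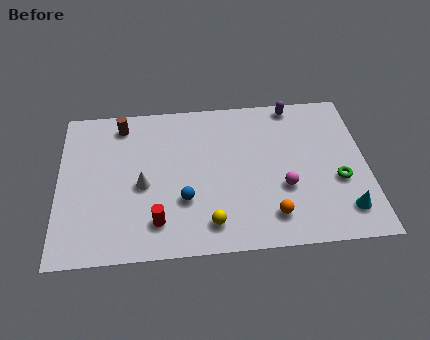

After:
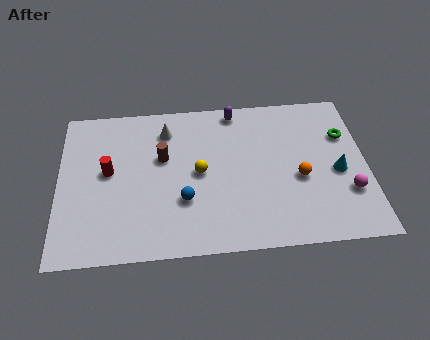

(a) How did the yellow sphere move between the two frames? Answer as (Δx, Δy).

(-0.4, 2.9)

From the two frames, the yellow sphere sits at roughly (6.6, 1.5) before and (6.2, 4.4) after.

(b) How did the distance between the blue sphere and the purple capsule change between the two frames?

-1.6

The distance was about 7.1 in the first image and 5.5 in the second, so they moved 1.6 units closer together.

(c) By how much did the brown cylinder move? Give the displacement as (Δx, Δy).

(1.8, -2.1)

From the two frames, the brown cylinder sits at roughly (2.8, 7.5) before and (4.6, 5.4) after.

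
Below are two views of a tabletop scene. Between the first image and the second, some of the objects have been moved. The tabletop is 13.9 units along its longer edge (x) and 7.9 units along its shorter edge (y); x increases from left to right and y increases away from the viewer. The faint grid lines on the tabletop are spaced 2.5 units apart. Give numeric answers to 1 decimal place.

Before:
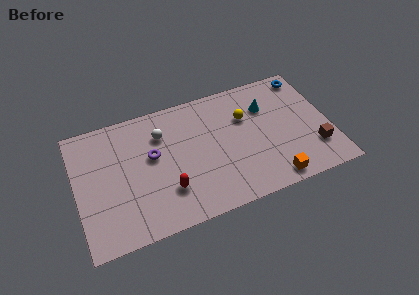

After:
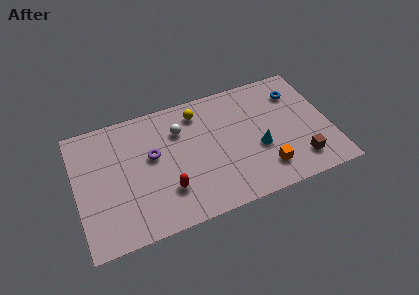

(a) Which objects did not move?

the red capsule and the purple torus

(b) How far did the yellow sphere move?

2.8

The yellow sphere was near (9.4, 5.3) before and (6.9, 6.5) after, so it travelled √(2.5² + 1.2²) ≈ 2.8 units.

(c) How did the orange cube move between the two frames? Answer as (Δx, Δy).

(-0.3, 0.8)

The orange cube started near (10.4, 0.9) and ended near (10.1, 1.7).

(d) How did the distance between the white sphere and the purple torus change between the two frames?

+0.6

The distance was about 1.3 in the first image and 1.9 in the second, so they moved 0.6 units further apart.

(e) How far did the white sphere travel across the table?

1.0

From (4.8, 5.8) to (5.8, 5.7), the white sphere covered √(1.0² + 0.1²) ≈ 1.0 units.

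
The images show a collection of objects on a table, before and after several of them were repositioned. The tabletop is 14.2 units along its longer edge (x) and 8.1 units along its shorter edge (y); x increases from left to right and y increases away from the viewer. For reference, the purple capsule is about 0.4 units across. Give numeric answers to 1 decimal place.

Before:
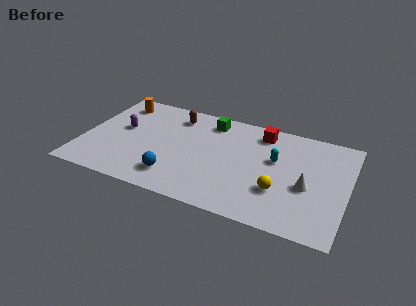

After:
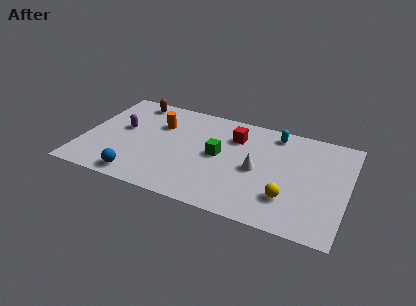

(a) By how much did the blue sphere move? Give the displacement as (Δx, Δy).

(-1.9, -0.7)

The blue sphere was at about (5.2, 1.7) and moved to about (3.3, 1.0).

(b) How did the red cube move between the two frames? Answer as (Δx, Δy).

(-1.4, -0.8)

From the two frames, the red cube sits at roughly (9.4, 6.8) before and (8.0, 6.0) after.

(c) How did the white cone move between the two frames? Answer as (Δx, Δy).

(-2.7, 0.4)

The white cone started near (12.1, 3.4) and ended near (9.4, 3.8).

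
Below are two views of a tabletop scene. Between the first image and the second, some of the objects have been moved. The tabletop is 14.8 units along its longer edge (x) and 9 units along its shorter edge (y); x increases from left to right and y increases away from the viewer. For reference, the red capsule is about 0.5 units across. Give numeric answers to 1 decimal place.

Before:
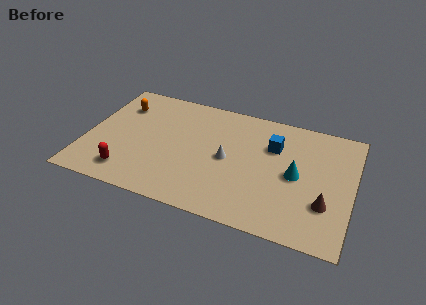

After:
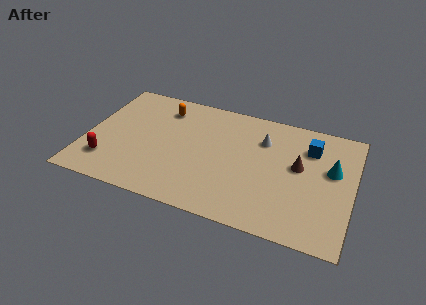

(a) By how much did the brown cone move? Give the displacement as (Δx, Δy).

(-1.6, 2.3)

The brown cone started near (13.4, 2.8) and ended near (11.8, 5.1).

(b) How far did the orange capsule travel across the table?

2.5

The orange capsule was near (1.6, 6.7) before and (4.0, 7.2) after, so it travelled √(2.4² + 0.5²) ≈ 2.5 units.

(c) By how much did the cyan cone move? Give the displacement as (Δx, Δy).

(1.9, 1.0)

The cyan cone started near (11.7, 4.4) and ended near (13.6, 5.4).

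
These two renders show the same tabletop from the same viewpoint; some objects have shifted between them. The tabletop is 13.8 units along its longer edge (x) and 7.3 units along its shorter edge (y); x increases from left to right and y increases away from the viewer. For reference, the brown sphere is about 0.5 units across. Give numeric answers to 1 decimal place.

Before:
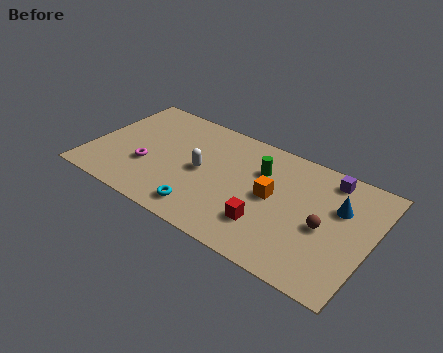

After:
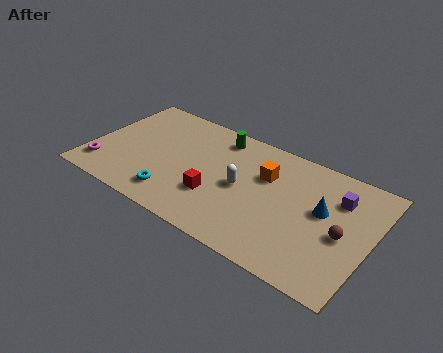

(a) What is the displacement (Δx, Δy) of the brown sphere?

(0.9, 0.0)

The brown sphere was at about (11.6, 3.3) and moved to about (12.5, 3.3).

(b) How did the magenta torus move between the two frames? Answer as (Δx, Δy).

(-2.1, -1.1)

From the two frames, the magenta torus sits at roughly (2.9, 2.6) before and (0.8, 1.5) after.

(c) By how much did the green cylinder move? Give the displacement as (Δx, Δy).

(-2.3, 1.1)

From the two frames, the green cylinder sits at roughly (8.2, 5.1) before and (5.9, 6.2) after.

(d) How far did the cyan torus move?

1.5

From (6.0, 1.2) to (4.5, 1.4), the cyan torus covered √(1.5² + 0.2²) ≈ 1.5 units.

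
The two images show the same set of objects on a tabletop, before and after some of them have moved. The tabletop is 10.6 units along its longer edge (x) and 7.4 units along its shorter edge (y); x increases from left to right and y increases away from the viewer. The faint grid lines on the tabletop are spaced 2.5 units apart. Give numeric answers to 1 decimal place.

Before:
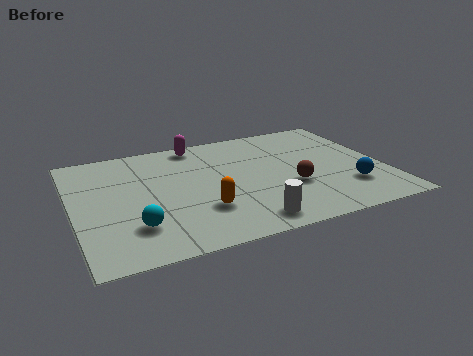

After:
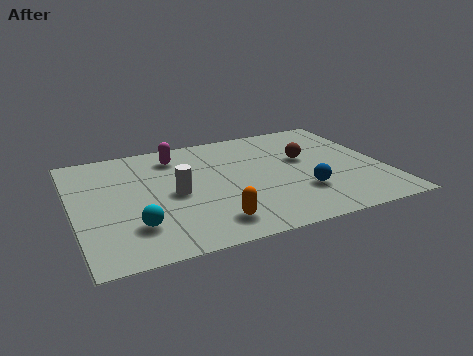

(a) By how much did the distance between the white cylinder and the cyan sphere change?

-1.6

They were about 3.8 units apart before and 2.2 after — 1.6 units closer together.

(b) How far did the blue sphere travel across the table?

1.6

The blue sphere was near (9.2, 2.0) before and (7.6, 2.2) after, so it travelled √(1.6² + 0.2²) ≈ 1.6 units.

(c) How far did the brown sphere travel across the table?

1.8

The brown sphere was near (7.3, 2.7) before and (8.0, 4.4) after, so it travelled √(0.7² + 1.7²) ≈ 1.8 units.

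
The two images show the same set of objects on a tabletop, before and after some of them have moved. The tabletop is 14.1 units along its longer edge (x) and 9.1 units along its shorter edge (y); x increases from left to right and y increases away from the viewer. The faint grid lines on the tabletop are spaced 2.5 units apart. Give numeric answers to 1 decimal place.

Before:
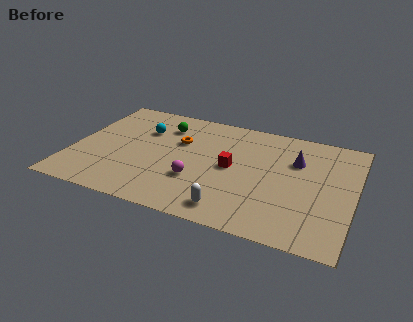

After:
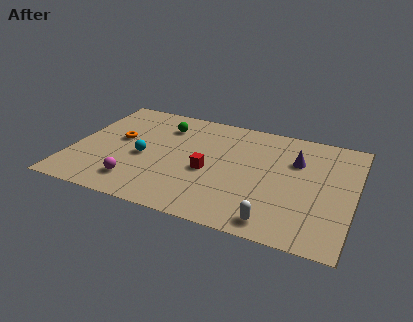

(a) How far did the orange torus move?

3.1

From (5.2, 5.9) to (2.2, 5.1), the orange torus covered √(3.0² + 0.8²) ≈ 3.1 units.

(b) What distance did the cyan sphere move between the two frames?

2.3

The cyan sphere moved from about (3.3, 6.3) to (3.6, 4.0), a distance of √(0.3² + 2.3²) ≈ 2.3.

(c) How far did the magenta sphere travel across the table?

3.1

The magenta sphere moved from about (6.4, 3.0) to (3.5, 1.8), a distance of √(2.9² + 1.2²) ≈ 3.1.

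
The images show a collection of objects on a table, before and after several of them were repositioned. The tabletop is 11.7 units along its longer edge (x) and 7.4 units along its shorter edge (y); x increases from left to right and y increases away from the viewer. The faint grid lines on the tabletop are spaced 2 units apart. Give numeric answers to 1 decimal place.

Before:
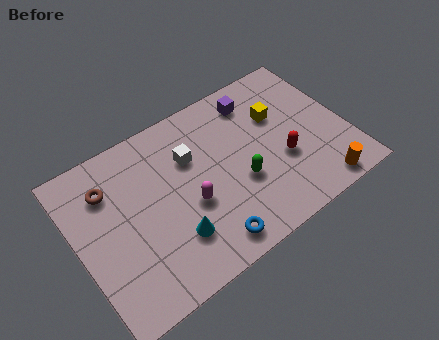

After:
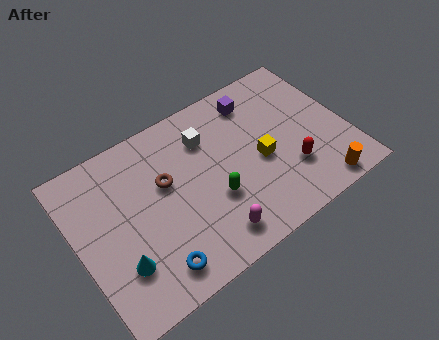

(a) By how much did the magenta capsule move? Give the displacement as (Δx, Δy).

(0.6, -1.8)

From the two frames, the magenta capsule sits at roughly (4.7, 3.0) before and (5.3, 1.2) after.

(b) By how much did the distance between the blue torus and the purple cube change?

+1.3

The distance was about 6.0 in the first image and 7.3 in the second, so they moved 1.3 units further apart.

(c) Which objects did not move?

the purple cube and the orange cylinder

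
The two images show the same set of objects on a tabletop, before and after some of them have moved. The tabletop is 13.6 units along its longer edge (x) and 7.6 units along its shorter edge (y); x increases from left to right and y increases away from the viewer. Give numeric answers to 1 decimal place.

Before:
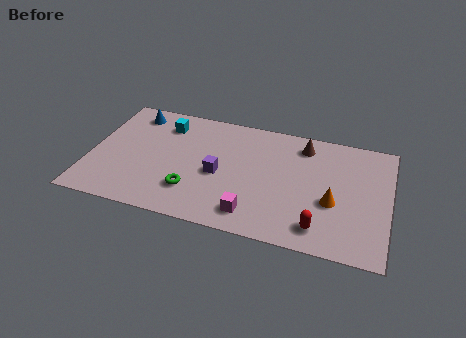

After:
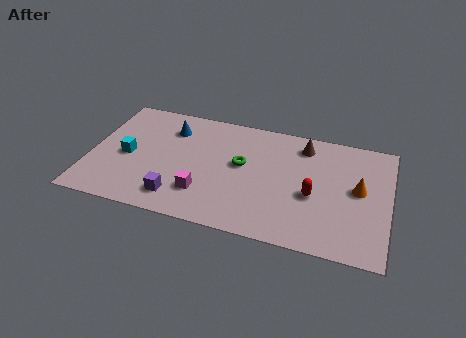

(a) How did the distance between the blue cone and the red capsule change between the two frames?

-3.1

The distance was about 10.3 in the first image and 7.2 in the second, so they moved 3.1 units closer together.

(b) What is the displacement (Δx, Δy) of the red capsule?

(-0.4, 1.9)

The red capsule started near (10.6, 1.3) and ended near (10.2, 3.2).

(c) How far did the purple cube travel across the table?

2.6

From (5.9, 3.4) to (4.2, 1.4), the purple cube covered √(1.7² + 2.0²) ≈ 2.6 units.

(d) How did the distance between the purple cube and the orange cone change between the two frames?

+3.2

They were about 5.2 units apart before and 8.4 after — 3.2 units further apart.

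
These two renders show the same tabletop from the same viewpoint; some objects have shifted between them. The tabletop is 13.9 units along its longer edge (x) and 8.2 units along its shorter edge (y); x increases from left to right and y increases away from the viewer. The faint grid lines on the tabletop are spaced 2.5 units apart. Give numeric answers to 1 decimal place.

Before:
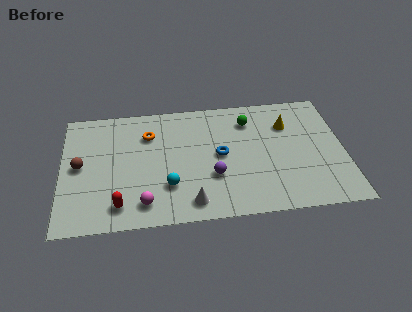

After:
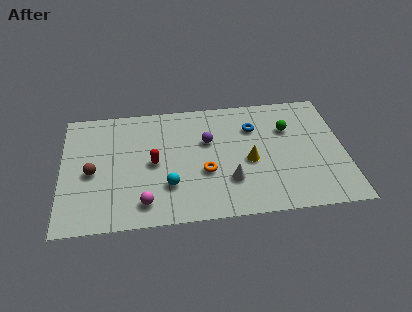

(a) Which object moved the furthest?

the orange torus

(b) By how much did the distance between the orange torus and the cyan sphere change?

-1.8

Before: roughly 3.7 units apart; after: 1.9. That's 1.8 units closer together.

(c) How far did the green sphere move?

2.1

The green sphere moved from about (9.3, 6.4) to (11.2, 5.6), a distance of √(1.9² + 0.8²) ≈ 2.1.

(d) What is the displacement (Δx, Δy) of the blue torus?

(1.7, 1.7)

The blue torus started near (7.8, 4.2) and ended near (9.5, 5.9).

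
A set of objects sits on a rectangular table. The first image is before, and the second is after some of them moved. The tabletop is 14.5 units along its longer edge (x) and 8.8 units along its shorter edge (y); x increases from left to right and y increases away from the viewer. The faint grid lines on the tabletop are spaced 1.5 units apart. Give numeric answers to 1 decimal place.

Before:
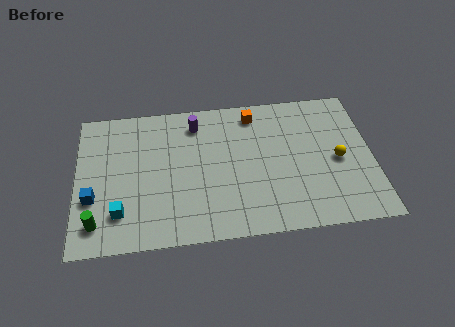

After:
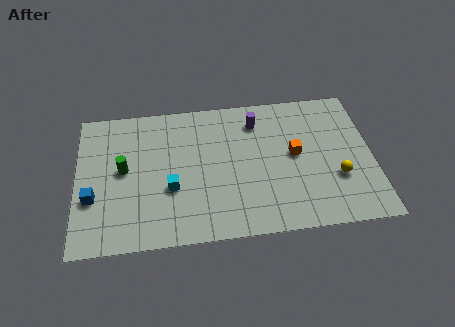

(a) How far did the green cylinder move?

3.4

The green cylinder moved from about (1.0, 1.6) to (2.3, 4.7), a distance of √(1.3² + 3.1²) ≈ 3.4.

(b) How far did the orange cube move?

3.4

The orange cube moved from about (8.8, 7.5) to (10.7, 4.7), a distance of √(1.9² + 2.8²) ≈ 3.4.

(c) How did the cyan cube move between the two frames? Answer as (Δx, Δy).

(2.5, 1.2)

The cyan cube started near (2.1, 2.1) and ended near (4.6, 3.3).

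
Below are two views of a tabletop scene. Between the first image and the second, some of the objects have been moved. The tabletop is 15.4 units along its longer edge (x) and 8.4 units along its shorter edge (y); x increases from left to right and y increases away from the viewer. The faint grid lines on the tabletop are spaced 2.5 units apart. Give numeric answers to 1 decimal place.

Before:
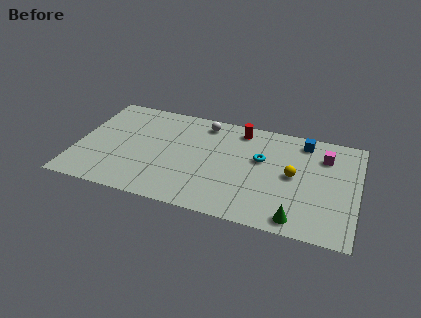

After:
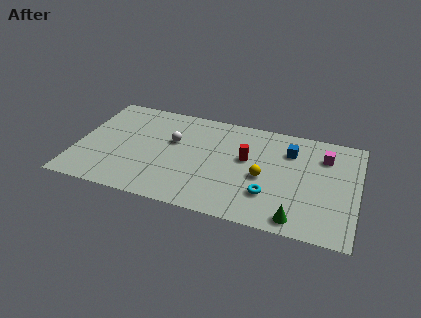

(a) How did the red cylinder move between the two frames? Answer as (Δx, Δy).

(0.5, -2.3)

From the two frames, the red cylinder sits at roughly (8.8, 7.2) before and (9.3, 4.9) after.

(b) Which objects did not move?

the green cone and the magenta cube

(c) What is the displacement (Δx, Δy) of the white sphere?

(-1.6, -2.0)

From the two frames, the white sphere sits at roughly (6.8, 7.2) before and (5.2, 5.2) after.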